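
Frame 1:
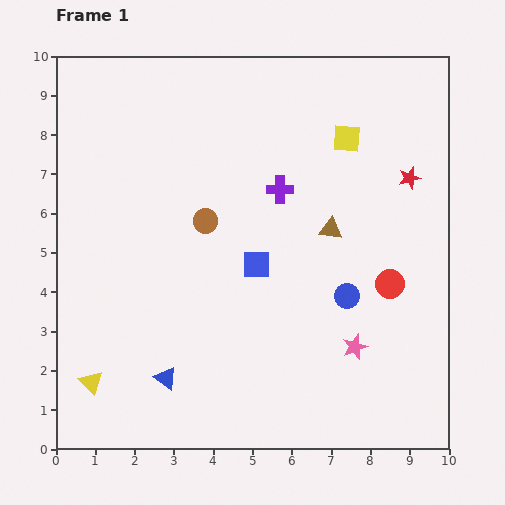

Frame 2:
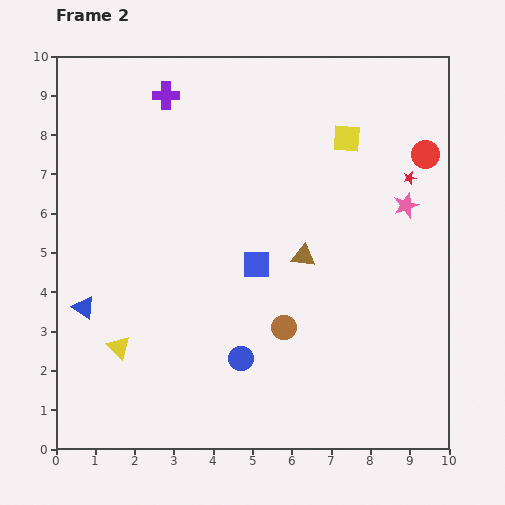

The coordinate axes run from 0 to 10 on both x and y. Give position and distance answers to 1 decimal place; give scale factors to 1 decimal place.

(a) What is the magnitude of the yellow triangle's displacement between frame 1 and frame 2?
1.1

The yellow triangle moved from (0.9, 1.7) to (1.6, 2.6), a distance of √(0.7² + 0.9²) ≈ 1.1.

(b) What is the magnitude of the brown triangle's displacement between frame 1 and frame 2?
1.0

The brown triangle moved from (7.0, 5.6) to (6.3, 4.9), a distance of √(0.7² + 0.7²) ≈ 1.0.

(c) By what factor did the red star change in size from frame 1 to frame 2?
0.6×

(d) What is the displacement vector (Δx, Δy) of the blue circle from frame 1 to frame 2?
(-2.7, -1.6)

The blue circle was at (7.4, 3.9) in frame 1 and (4.7, 2.3) in frame 2.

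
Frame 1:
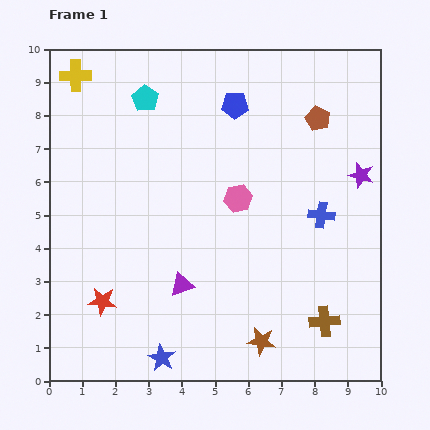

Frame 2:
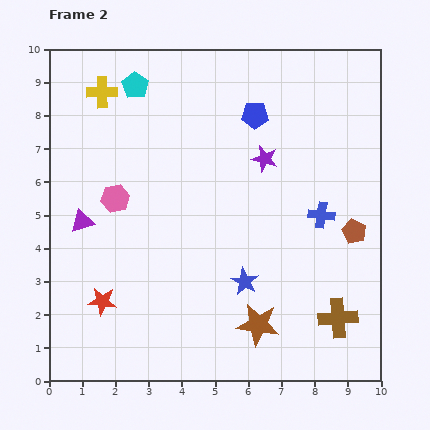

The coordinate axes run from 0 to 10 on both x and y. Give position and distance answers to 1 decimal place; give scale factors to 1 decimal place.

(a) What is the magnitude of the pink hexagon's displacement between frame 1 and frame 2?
3.7

The pink hexagon moved from (5.7, 5.5) to (2.0, 5.5), a distance of √(3.7² + 0.0²) ≈ 3.7.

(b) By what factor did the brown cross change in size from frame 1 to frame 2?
1.3×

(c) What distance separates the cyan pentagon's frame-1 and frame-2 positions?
0.5

The cyan pentagon moved from (2.9, 8.5) to (2.6, 8.9), a distance of √(0.3² + 0.4²) ≈ 0.5.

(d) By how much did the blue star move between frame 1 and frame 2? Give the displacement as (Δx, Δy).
(2.5, 2.3)

The blue star was at (3.4, 0.7) in frame 1 and (5.9, 3.0) in frame 2.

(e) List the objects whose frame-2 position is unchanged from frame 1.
the red star, the blue cross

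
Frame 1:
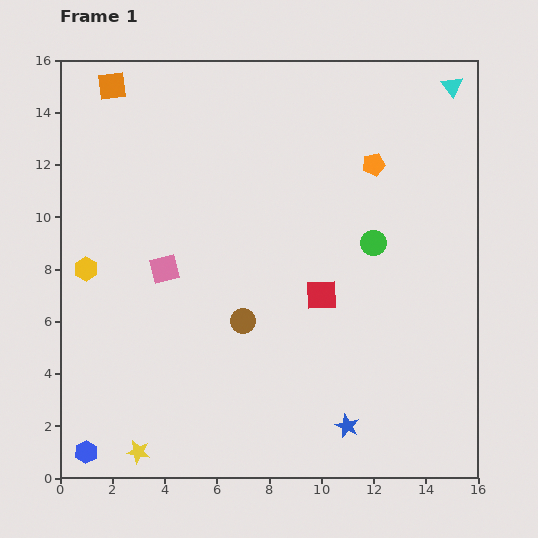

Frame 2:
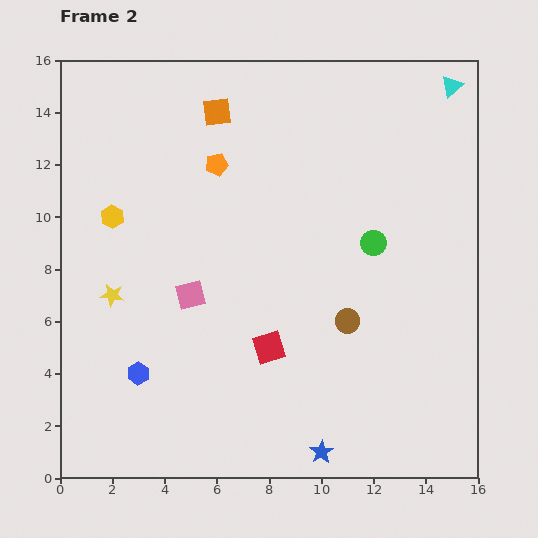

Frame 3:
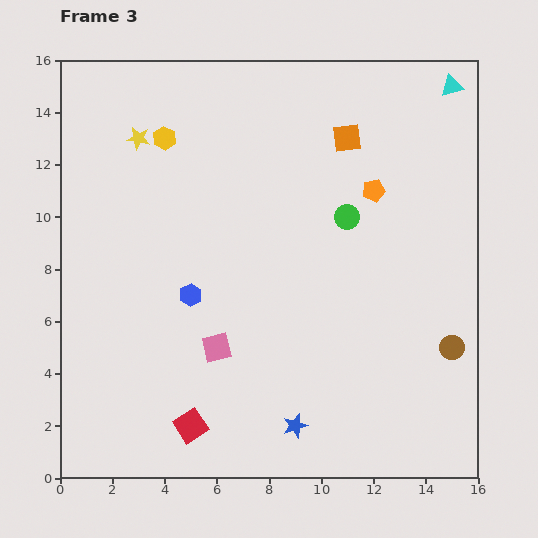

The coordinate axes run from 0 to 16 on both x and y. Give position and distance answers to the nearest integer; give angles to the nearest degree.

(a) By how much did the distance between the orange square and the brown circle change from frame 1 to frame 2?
-1

Distance in frame 1: 10. Distance in frame 2: 9.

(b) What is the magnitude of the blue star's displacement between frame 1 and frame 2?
1

The blue star moved from (11, 2) to (10, 1), a distance of √(1² + 1²) ≈ 1.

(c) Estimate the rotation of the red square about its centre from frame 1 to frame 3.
31° counter-clockwise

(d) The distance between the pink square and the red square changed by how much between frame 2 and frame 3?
-1

Distance in frame 2: 4. Distance in frame 3: 3.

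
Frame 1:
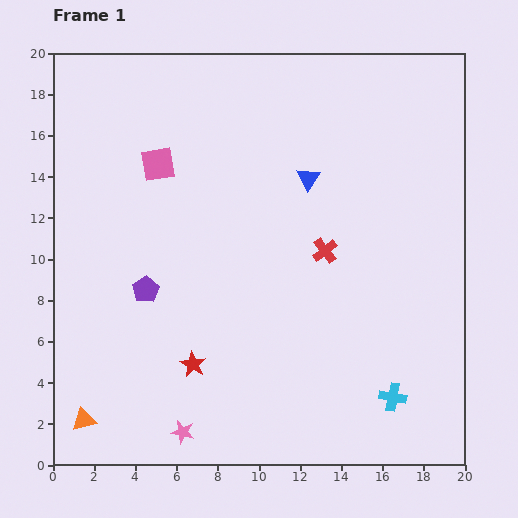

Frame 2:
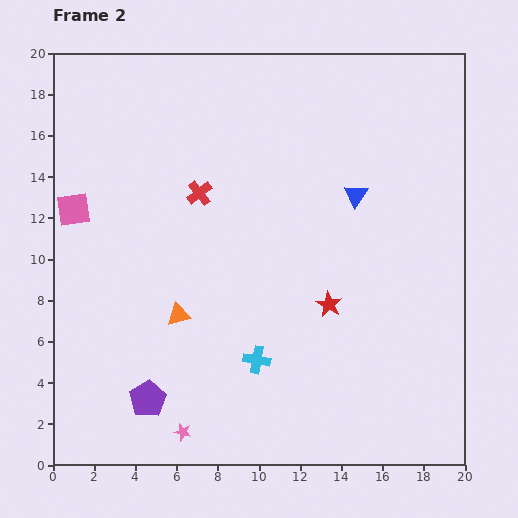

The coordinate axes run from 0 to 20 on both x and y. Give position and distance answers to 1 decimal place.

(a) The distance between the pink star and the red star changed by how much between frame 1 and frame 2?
+6.1

Distance in frame 1: 3.3. Distance in frame 2: 9.4.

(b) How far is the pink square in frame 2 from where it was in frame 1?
4.7

The pink square moved from (5.1, 14.6) to (1.0, 12.4), a distance of √(4.1² + 2.2²) ≈ 4.7.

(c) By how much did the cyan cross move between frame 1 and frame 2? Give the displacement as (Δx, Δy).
(-6.6, 1.8)

The cyan cross was at (16.5, 3.3) in frame 1 and (9.9, 5.1) in frame 2.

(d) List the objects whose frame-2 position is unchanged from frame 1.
the pink star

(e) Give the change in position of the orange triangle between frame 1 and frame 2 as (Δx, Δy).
(4.6, 5.1)

The orange triangle was at (1.5, 2.2) in frame 1 and (6.1, 7.3) in frame 2.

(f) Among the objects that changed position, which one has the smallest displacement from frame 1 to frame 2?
the blue triangle

(moved 2.4)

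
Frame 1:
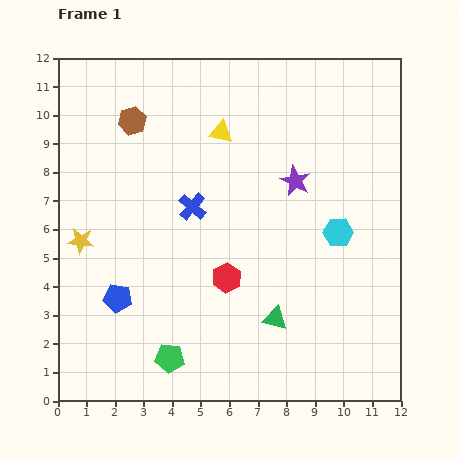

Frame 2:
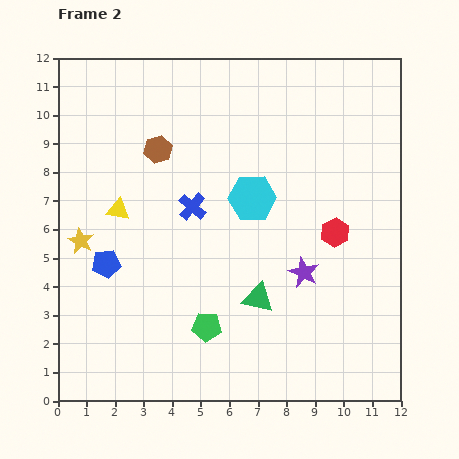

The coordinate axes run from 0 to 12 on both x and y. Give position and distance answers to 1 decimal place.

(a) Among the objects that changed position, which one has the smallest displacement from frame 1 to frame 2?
the green triangle

(moved 0.9)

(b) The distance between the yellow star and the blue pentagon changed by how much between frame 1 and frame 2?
-1.2

Distance in frame 1: 2.4. Distance in frame 2: 1.2.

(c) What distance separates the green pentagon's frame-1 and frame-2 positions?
1.7

The green pentagon moved from (3.9, 1.5) to (5.2, 2.6), a distance of √(1.3² + 1.1²) ≈ 1.7.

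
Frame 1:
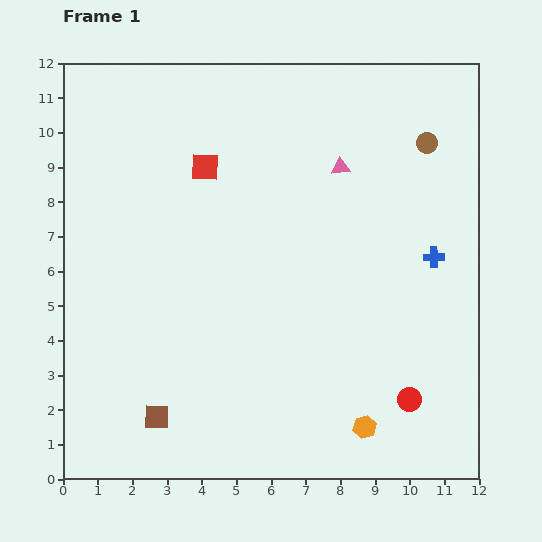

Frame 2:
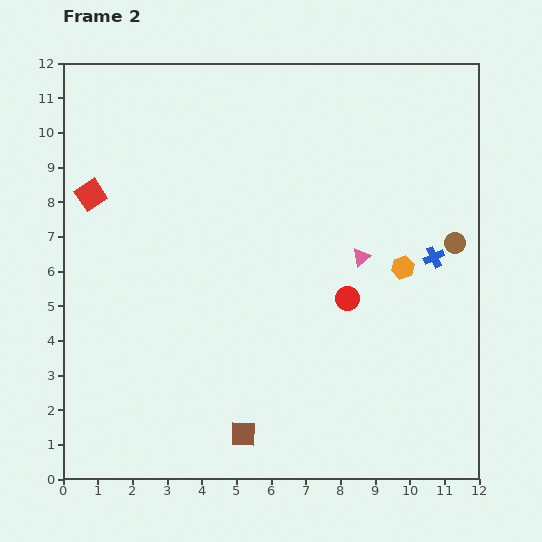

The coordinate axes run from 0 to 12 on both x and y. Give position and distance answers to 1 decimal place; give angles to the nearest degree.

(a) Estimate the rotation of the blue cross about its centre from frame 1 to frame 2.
25° counter-clockwise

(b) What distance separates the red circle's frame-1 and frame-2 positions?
3.4

The red circle moved from (10.0, 2.3) to (8.2, 5.2), a distance of √(1.8² + 2.9²) ≈ 3.4.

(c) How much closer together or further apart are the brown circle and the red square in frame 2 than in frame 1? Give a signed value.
+4.2

Distance in frame 1: 6.4. Distance in frame 2: 10.6.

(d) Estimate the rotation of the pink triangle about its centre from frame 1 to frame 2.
34° counter-clockwise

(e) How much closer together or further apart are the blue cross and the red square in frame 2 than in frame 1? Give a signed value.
+3.0

Distance in frame 1: 7.1. Distance in frame 2: 10.1.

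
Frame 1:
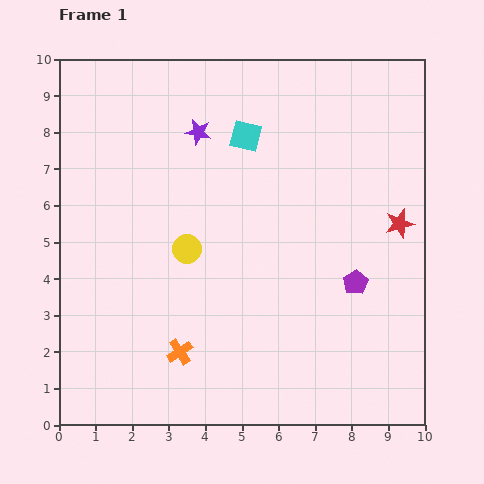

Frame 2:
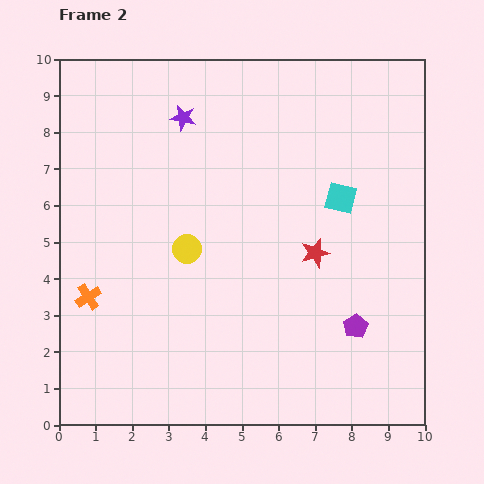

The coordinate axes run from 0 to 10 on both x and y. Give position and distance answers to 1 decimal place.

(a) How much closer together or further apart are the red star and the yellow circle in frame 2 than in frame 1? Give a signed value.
-2.3

Distance in frame 1: 5.8. Distance in frame 2: 3.5.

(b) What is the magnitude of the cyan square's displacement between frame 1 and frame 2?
3.1

The cyan square moved from (5.1, 7.9) to (7.7, 6.2), a distance of √(2.6² + 1.7²) ≈ 3.1.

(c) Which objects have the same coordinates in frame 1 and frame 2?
the yellow circle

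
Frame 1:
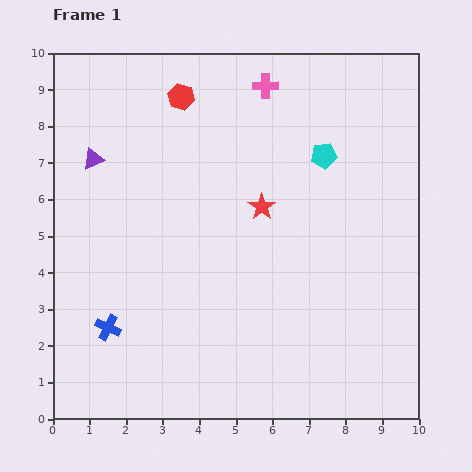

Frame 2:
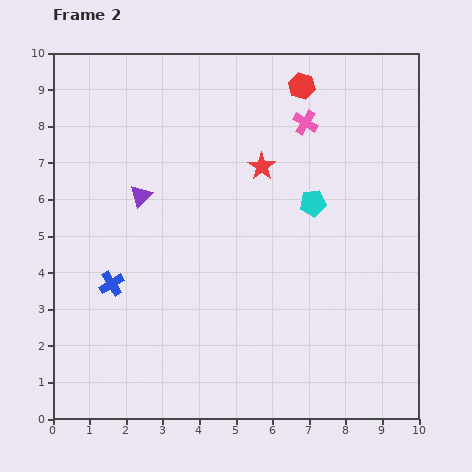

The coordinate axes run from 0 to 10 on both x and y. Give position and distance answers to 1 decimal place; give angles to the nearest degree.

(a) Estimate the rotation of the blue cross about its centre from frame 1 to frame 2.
33° clockwise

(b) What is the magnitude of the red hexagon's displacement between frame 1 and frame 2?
3.3

The red hexagon moved from (3.5, 8.8) to (6.8, 9.1), a distance of √(3.3² + 0.3²) ≈ 3.3.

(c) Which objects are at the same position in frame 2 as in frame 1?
none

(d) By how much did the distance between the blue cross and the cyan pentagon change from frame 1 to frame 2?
-1.6

Distance in frame 1: 7.5. Distance in frame 2: 5.9.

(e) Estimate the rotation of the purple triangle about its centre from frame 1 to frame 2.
24° counter-clockwise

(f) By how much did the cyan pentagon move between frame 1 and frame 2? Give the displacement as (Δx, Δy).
(-0.3, -1.3)

The cyan pentagon was at (7.4, 7.2) in frame 1 and (7.1, 5.9) in frame 2.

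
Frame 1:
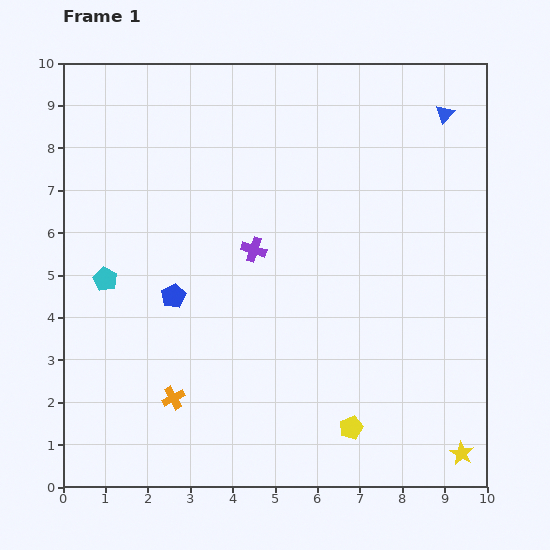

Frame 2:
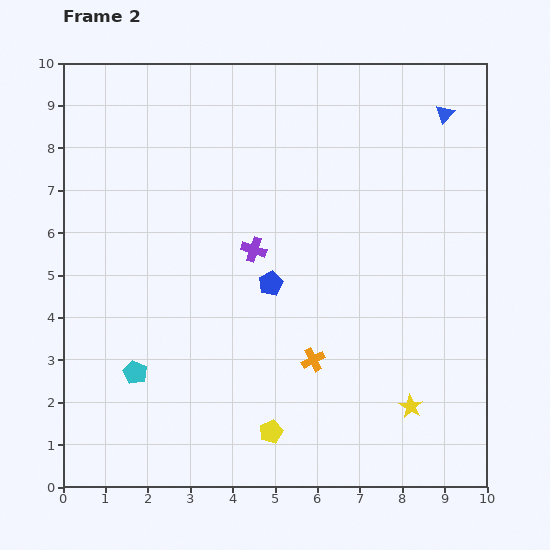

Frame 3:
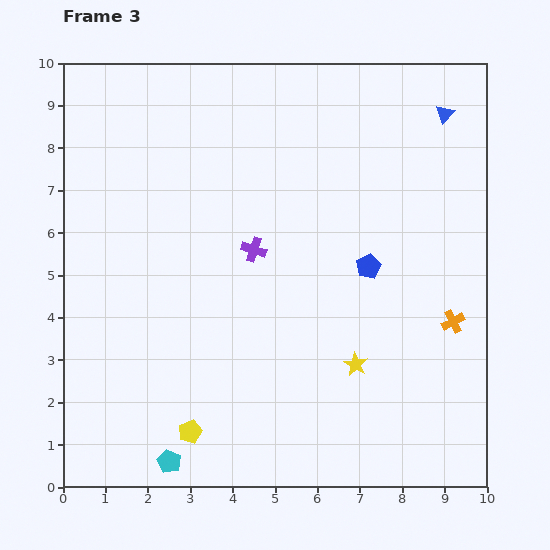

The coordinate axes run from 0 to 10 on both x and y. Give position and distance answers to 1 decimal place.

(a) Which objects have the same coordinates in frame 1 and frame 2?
the blue triangle, the purple cross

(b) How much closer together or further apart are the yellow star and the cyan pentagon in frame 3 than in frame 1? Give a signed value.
-4.3

Distance in frame 1: 9.3. Distance in frame 3: 5.0.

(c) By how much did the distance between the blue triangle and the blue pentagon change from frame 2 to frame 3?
-1.7

Distance in frame 2: 5.7. Distance in frame 3: 4.0.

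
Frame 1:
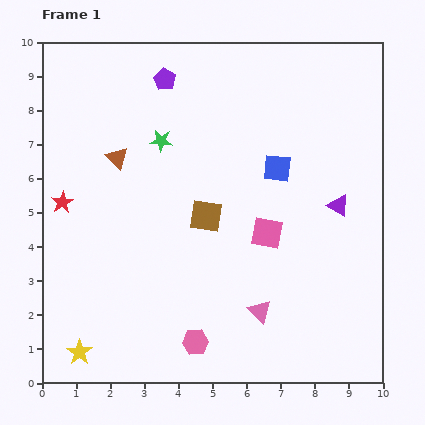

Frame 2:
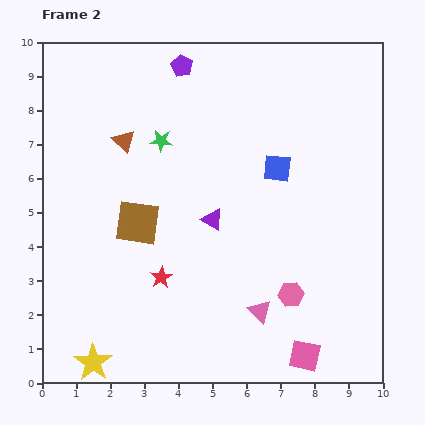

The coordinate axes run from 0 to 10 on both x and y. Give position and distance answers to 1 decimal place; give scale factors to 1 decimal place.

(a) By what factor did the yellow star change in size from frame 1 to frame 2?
1.5×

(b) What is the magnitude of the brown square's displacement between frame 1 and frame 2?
2.0

The brown square moved from (4.8, 4.9) to (2.8, 4.7), a distance of √(2.0² + 0.2²) ≈ 2.0.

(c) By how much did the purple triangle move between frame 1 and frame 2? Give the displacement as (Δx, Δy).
(-3.7, -0.4)

The purple triangle was at (8.7, 5.2) in frame 1 and (5.0, 4.8) in frame 2.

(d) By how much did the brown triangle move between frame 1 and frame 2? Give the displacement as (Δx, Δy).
(0.2, 0.5)

The brown triangle was at (2.2, 6.6) in frame 1 and (2.4, 7.1) in frame 2.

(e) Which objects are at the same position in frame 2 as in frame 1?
the green star, the blue square, the pink triangle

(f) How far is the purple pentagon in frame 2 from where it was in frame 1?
0.6

The purple pentagon moved from (3.6, 8.9) to (4.1, 9.3), a distance of √(0.5² + 0.4²) ≈ 0.6.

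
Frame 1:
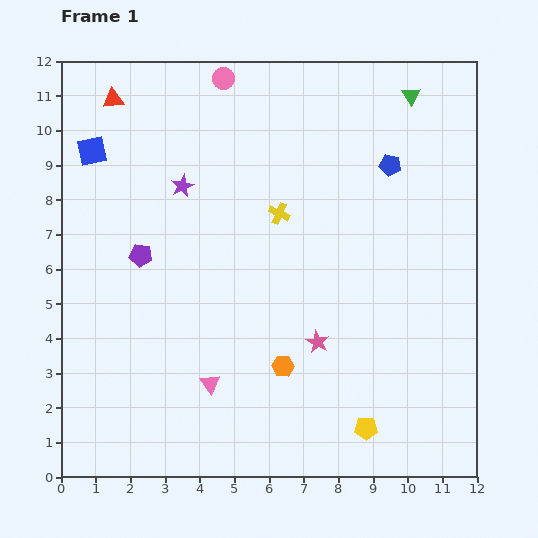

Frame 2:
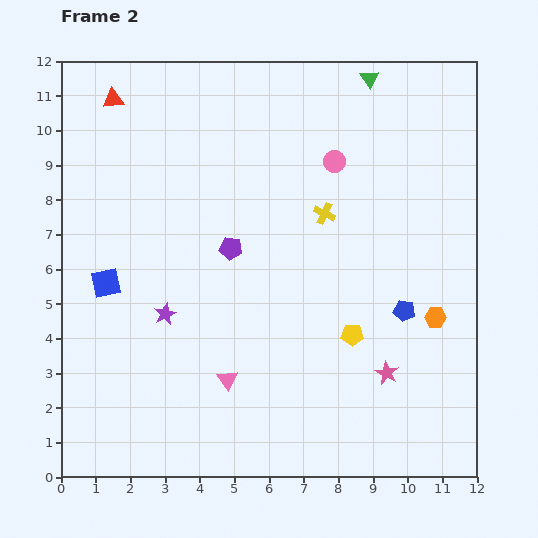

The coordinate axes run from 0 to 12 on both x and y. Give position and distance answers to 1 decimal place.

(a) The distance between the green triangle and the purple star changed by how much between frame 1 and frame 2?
+1.9

Distance in frame 1: 7.1. Distance in frame 2: 9.0.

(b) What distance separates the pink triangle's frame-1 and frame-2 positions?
0.5

The pink triangle moved from (4.3, 2.7) to (4.8, 2.8), a distance of √(0.5² + 0.1²) ≈ 0.5.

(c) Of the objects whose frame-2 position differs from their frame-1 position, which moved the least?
the pink triangle

(moved 0.5)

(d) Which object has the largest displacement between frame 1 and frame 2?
the orange hexagon

(moved 4.6; next 4.2)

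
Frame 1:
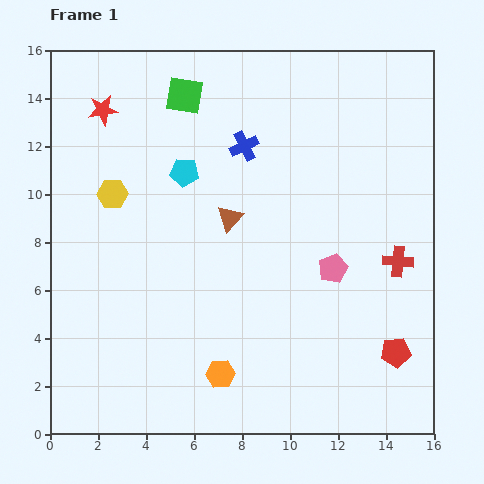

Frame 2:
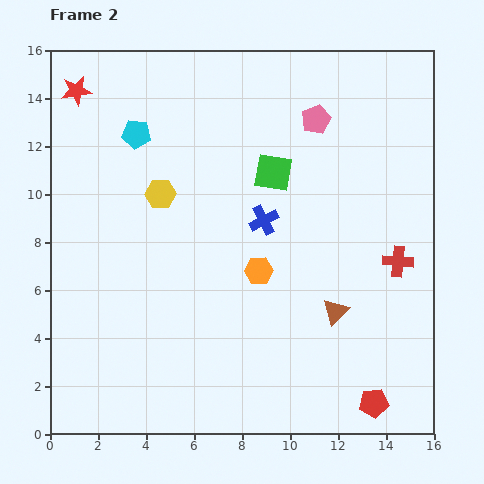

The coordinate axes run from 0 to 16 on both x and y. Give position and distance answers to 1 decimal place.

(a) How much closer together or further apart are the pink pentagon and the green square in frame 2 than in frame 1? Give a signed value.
-6.7

Distance in frame 1: 9.5. Distance in frame 2: 2.8.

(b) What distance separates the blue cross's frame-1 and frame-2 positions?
3.2

The blue cross moved from (8.1, 12.0) to (8.9, 8.9), a distance of √(0.8² + 3.1²) ≈ 3.2.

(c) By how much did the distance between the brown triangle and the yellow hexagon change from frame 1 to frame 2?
+3.8

Distance in frame 1: 5.0. Distance in frame 2: 8.8.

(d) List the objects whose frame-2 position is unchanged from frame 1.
the red cross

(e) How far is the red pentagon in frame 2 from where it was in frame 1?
2.3

The red pentagon moved from (14.4, 3.4) to (13.5, 1.3), a distance of √(0.9² + 2.1²) ≈ 2.3.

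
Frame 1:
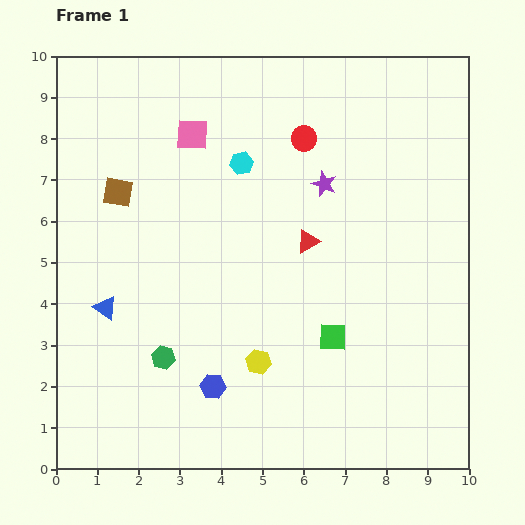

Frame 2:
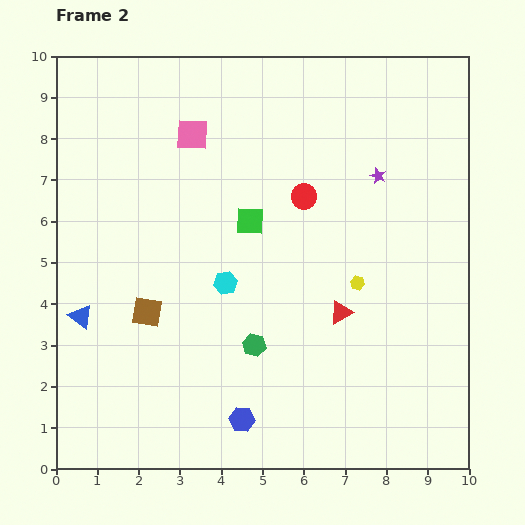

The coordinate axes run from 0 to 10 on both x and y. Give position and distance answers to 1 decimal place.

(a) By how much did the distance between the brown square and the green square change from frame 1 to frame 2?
-3.0

Distance in frame 1: 6.3. Distance in frame 2: 3.3.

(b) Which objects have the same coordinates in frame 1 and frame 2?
the pink square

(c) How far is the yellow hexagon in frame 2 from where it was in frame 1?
3.1

The yellow hexagon moved from (4.9, 2.6) to (7.3, 4.5), a distance of √(2.4² + 1.9²) ≈ 3.1.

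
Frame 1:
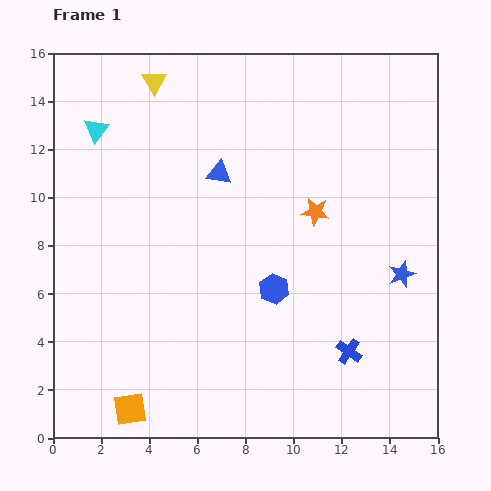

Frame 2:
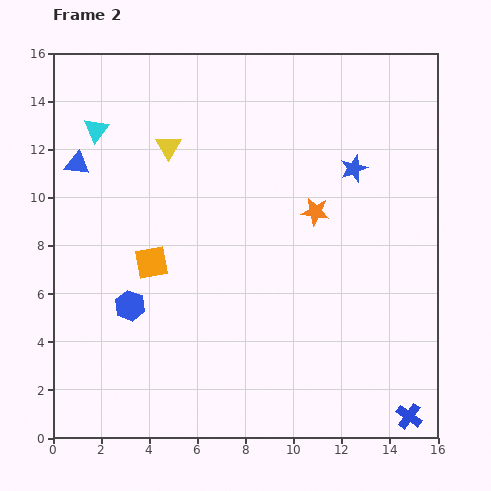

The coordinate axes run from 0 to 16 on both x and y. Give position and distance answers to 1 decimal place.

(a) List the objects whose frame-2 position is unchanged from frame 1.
the cyan triangle, the orange star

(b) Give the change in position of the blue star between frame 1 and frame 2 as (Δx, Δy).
(-2.0, 4.4)

The blue star was at (14.5, 6.8) in frame 1 and (12.5, 11.2) in frame 2.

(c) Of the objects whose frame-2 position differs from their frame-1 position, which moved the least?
the yellow triangle

(moved 2.8)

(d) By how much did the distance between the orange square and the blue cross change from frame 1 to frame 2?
+3.1

Distance in frame 1: 9.4. Distance in frame 2: 12.5.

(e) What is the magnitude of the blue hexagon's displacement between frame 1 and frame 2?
6.0

The blue hexagon moved from (9.2, 6.2) to (3.2, 5.5), a distance of √(6.0² + 0.7²) ≈ 6.0.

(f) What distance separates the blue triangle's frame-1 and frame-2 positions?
5.9

The blue triangle moved from (6.9, 11.0) to (1.0, 11.4), a distance of √(5.9² + 0.4²) ≈ 5.9.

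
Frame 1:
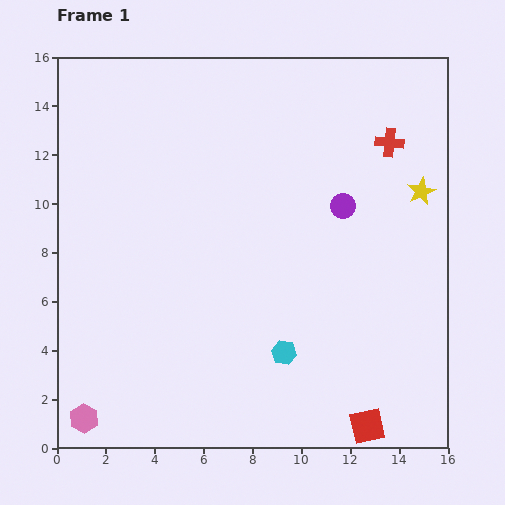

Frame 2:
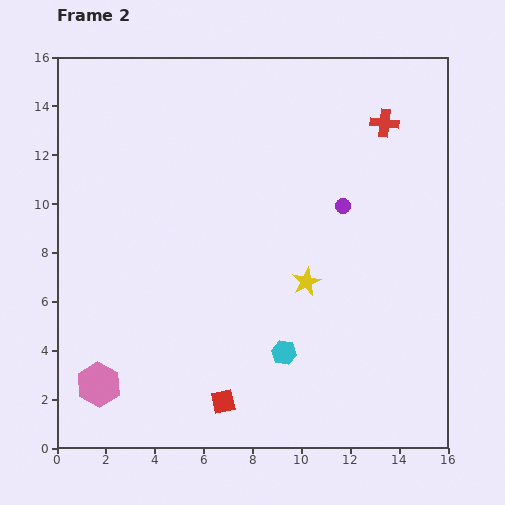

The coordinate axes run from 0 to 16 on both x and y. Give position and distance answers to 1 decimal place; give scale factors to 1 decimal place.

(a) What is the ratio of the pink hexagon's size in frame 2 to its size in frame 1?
1.6×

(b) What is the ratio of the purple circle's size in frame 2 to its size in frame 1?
0.6×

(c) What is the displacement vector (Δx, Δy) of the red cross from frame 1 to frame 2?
(-0.2, 0.8)

The red cross was at (13.6, 12.5) in frame 1 and (13.4, 13.3) in frame 2.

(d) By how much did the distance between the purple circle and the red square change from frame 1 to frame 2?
+0.3

Distance in frame 1: 9.1. Distance in frame 2: 9.4.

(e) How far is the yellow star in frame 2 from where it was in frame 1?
6.0

The yellow star moved from (14.9, 10.5) to (10.2, 6.8), a distance of √(4.7² + 3.7²) ≈ 6.0.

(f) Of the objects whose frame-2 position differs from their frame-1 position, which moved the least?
the red cross

(moved 0.8)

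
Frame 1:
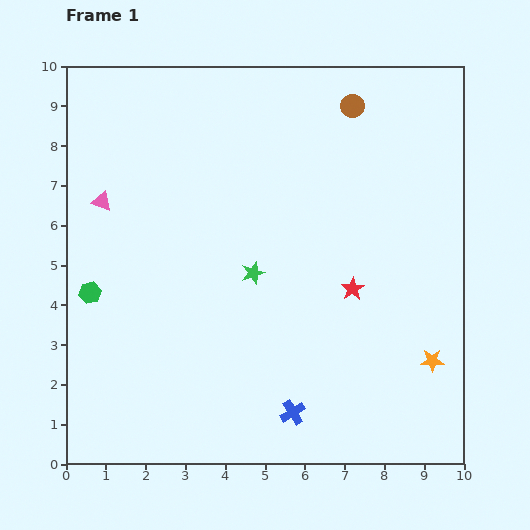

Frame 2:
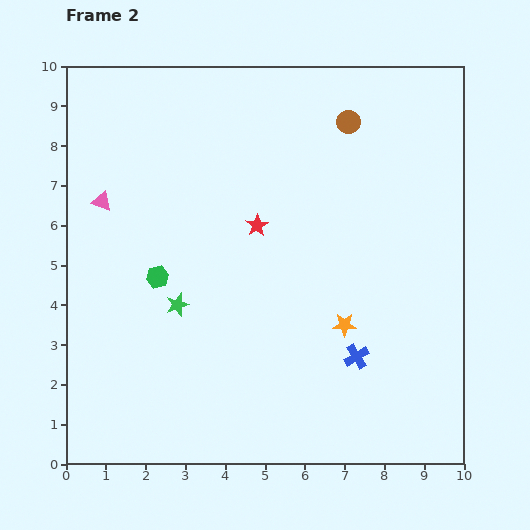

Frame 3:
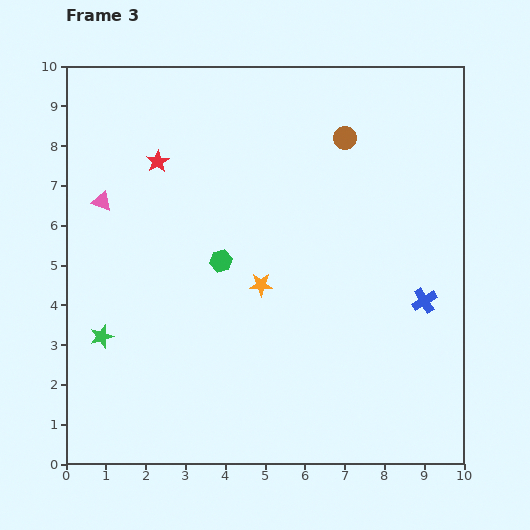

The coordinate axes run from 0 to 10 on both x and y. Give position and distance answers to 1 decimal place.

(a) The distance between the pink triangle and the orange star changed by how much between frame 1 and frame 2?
-2.4

Distance in frame 1: 9.2. Distance in frame 2: 6.8.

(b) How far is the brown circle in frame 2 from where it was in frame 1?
0.4

The brown circle moved from (7.2, 9.0) to (7.1, 8.6), a distance of √(0.1² + 0.4²) ≈ 0.4.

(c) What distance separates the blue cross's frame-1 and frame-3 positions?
4.3

The blue cross moved from (5.7, 1.3) to (9.0, 4.1), a distance of √(3.3² + 2.8²) ≈ 4.3.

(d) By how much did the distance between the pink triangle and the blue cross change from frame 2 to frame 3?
+1.0

Distance in frame 2: 7.5. Distance in frame 3: 8.5.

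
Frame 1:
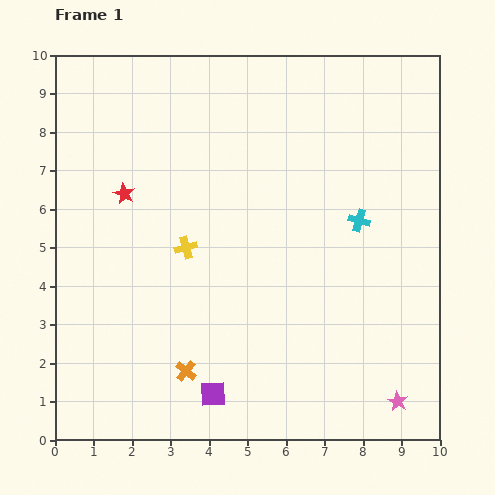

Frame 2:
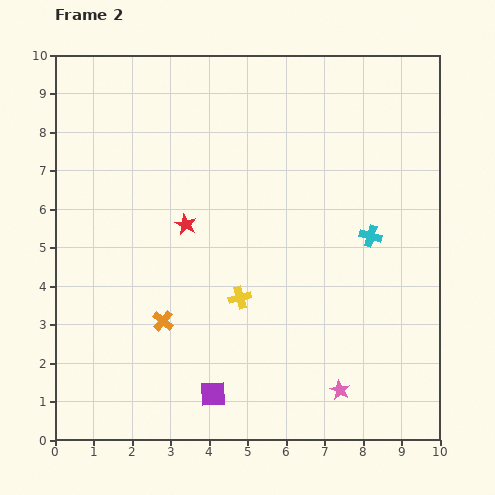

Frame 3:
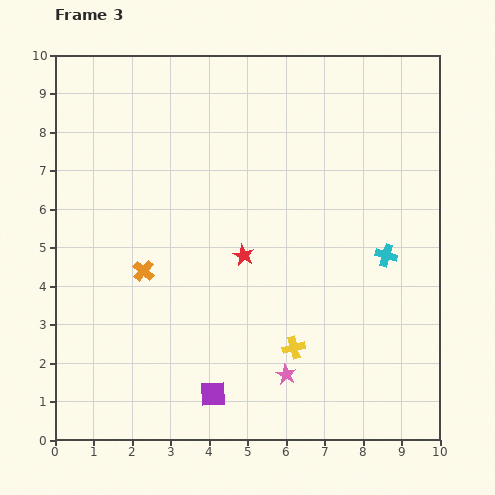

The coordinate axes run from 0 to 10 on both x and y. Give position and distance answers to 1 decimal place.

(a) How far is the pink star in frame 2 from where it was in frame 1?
1.5

The pink star moved from (8.9, 1.0) to (7.4, 1.3), a distance of √(1.5² + 0.3²) ≈ 1.5.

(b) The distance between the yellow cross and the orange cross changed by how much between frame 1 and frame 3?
+1.2

Distance in frame 1: 3.2. Distance in frame 3: 4.4.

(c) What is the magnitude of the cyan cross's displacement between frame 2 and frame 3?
0.6

The cyan cross moved from (8.2, 5.3) to (8.6, 4.8), a distance of √(0.4² + 0.5²) ≈ 0.6.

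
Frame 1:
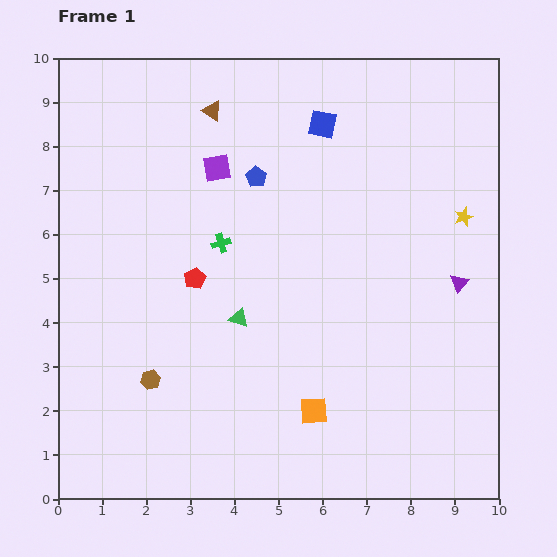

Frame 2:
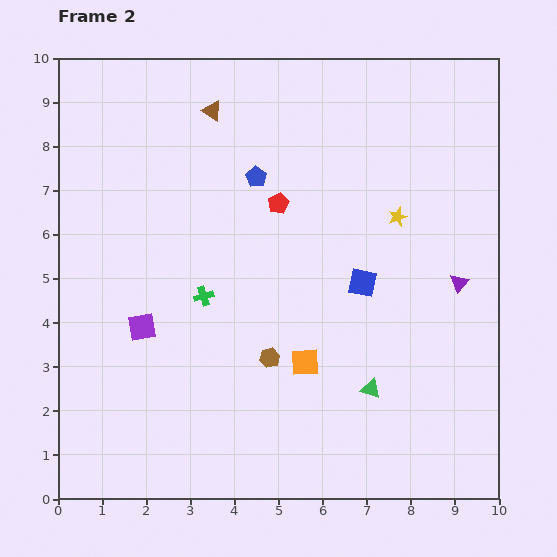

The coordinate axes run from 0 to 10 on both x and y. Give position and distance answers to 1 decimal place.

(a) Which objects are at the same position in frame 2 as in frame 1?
the purple triangle, the brown triangle, the blue pentagon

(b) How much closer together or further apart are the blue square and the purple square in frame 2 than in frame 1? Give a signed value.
+2.5

Distance in frame 1: 2.6. Distance in frame 2: 5.1.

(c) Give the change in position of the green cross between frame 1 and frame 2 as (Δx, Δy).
(-0.4, -1.2)

The green cross was at (3.7, 5.8) in frame 1 and (3.3, 4.6) in frame 2.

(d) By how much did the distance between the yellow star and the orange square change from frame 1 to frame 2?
-1.7

Distance in frame 1: 5.6. Distance in frame 2: 3.9.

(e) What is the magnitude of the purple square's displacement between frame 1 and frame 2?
4.0

The purple square moved from (3.6, 7.5) to (1.9, 3.9), a distance of √(1.7² + 3.6²) ≈ 4.0.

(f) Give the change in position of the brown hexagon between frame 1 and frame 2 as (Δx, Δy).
(2.7, 0.5)

The brown hexagon was at (2.1, 2.7) in frame 1 and (4.8, 3.2) in frame 2.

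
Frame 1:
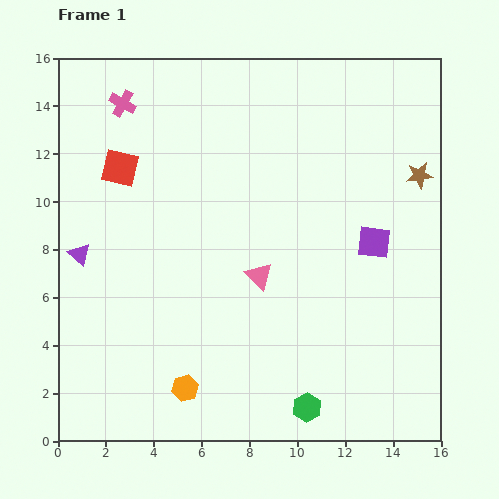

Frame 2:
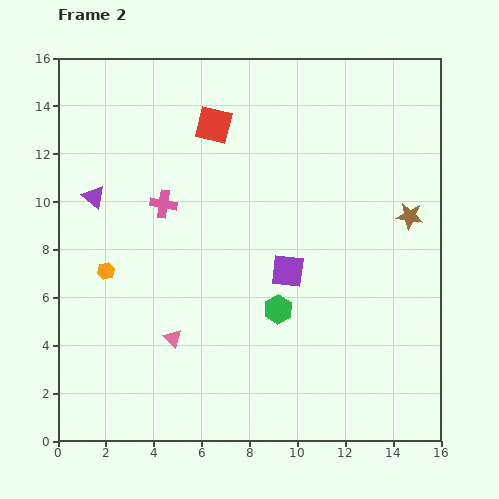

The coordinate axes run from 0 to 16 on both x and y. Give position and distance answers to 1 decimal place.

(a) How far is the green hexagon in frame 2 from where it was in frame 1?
4.3

The green hexagon moved from (10.4, 1.4) to (9.2, 5.5), a distance of √(1.2² + 4.1²) ≈ 4.3.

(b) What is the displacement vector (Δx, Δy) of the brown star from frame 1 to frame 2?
(-0.4, -1.7)

The brown star was at (15.1, 11.1) in frame 1 and (14.7, 9.4) in frame 2.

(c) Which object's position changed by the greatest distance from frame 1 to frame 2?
the orange hexagon

(moved 5.9; next 4.5)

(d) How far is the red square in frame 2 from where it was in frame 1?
4.3

The red square moved from (2.6, 11.4) to (6.5, 13.2), a distance of √(3.9² + 1.8²) ≈ 4.3.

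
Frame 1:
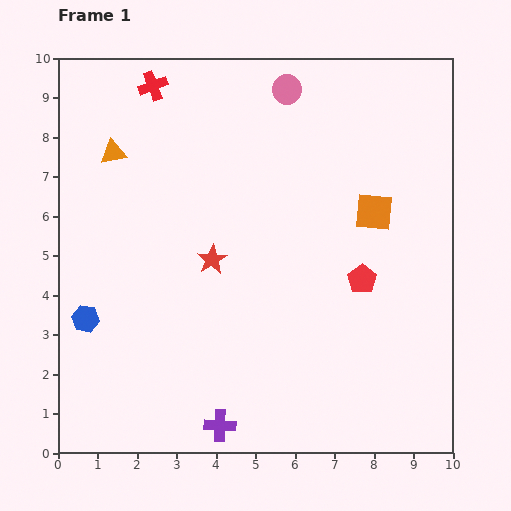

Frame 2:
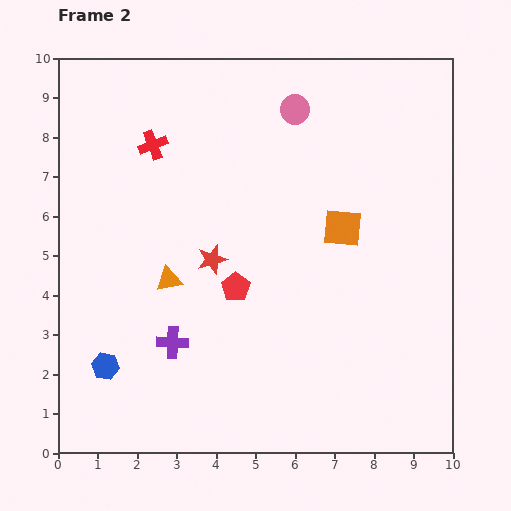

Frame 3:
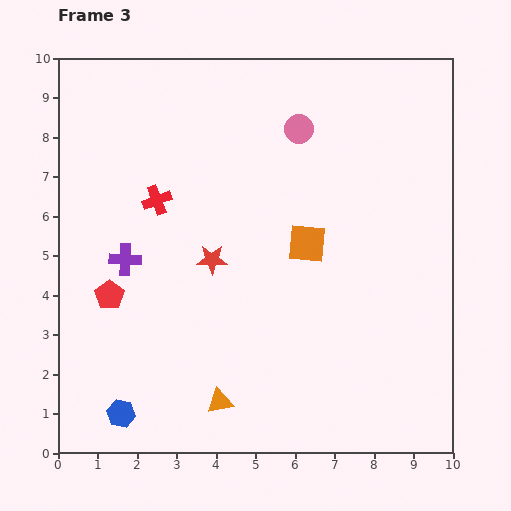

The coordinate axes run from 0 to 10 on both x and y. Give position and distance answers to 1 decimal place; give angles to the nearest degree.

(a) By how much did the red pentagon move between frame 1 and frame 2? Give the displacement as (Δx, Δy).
(-3.2, -0.2)

The red pentagon was at (7.7, 4.4) in frame 1 and (4.5, 4.2) in frame 2.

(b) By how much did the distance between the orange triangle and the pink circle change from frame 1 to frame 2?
+0.7

Distance in frame 1: 4.7. Distance in frame 2: 5.4.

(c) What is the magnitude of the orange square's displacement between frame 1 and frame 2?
0.9

The orange square moved from (8.0, 6.1) to (7.2, 5.7), a distance of √(0.8² + 0.4²) ≈ 0.9.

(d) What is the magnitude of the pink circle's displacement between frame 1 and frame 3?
1.0

The pink circle moved from (5.8, 9.2) to (6.1, 8.2), a distance of √(0.3² + 1.0²) ≈ 1.0.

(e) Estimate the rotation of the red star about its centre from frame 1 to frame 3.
31° clockwise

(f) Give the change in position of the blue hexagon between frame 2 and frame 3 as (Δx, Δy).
(0.4, -1.2)

The blue hexagon was at (1.2, 2.2) in frame 2 and (1.6, 1.0) in frame 3.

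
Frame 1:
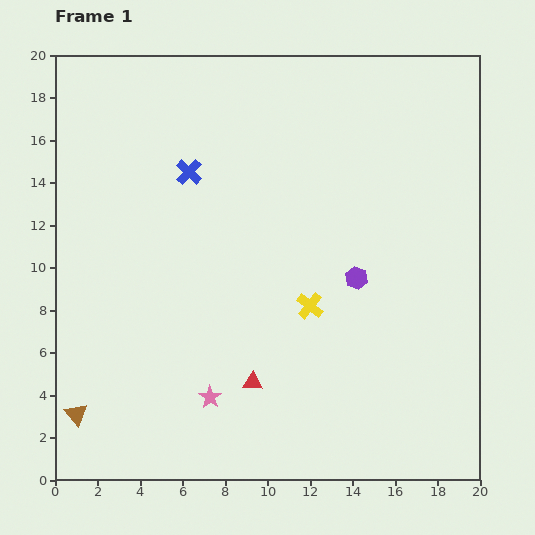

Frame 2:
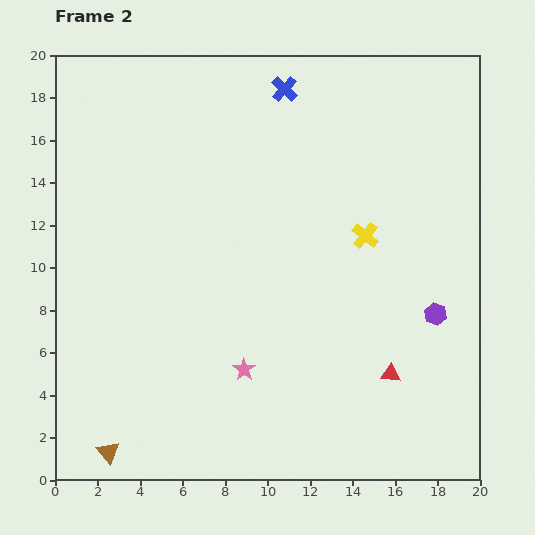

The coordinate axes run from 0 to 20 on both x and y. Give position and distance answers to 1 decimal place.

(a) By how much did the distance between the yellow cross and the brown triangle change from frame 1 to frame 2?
+3.7

Distance in frame 1: 12.1. Distance in frame 2: 15.8.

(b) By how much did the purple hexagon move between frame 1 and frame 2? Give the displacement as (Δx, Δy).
(3.7, -1.7)

The purple hexagon was at (14.2, 9.5) in frame 1 and (17.9, 7.8) in frame 2.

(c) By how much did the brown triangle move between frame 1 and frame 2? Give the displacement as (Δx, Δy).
(1.5, -1.8)

The brown triangle was at (1.0, 3.1) in frame 1 and (2.5, 1.3) in frame 2.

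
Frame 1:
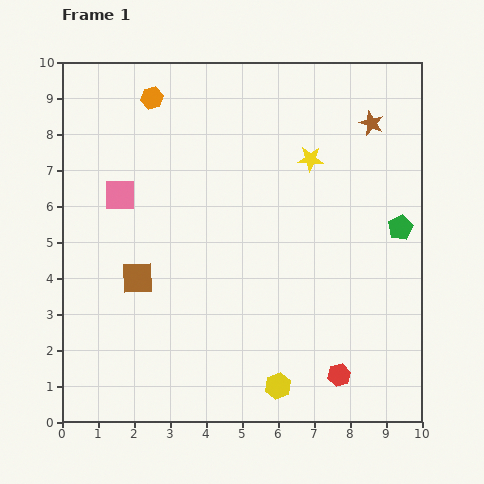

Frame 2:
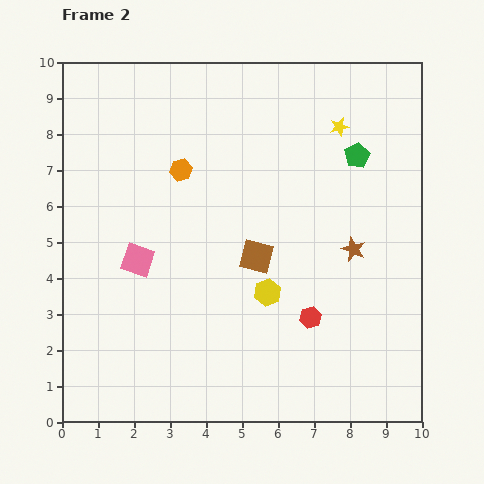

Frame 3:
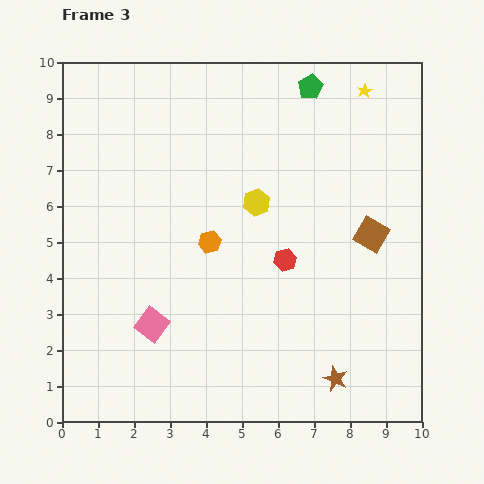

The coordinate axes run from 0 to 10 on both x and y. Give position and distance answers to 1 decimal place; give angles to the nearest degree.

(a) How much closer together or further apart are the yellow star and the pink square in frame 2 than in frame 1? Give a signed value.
+1.3

Distance in frame 1: 5.4. Distance in frame 2: 6.7.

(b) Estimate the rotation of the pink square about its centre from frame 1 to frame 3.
36° clockwise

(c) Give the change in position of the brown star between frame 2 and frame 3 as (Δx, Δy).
(-0.5, -3.6)

The brown star was at (8.1, 4.8) in frame 2 and (7.6, 1.2) in frame 3.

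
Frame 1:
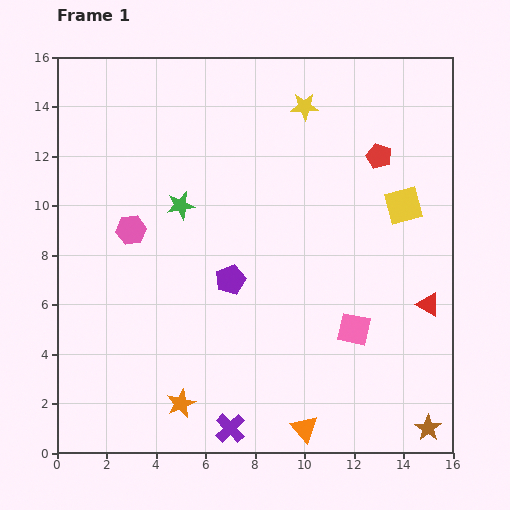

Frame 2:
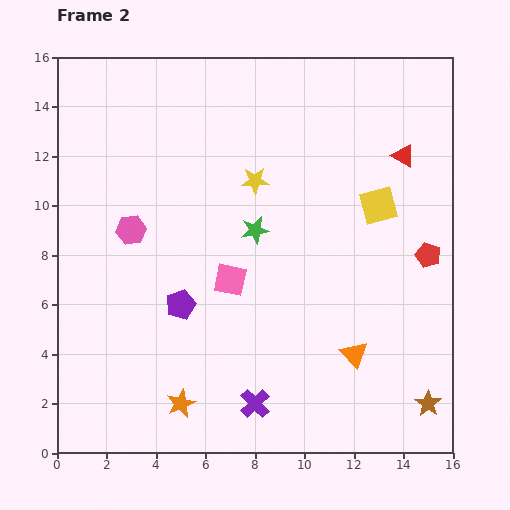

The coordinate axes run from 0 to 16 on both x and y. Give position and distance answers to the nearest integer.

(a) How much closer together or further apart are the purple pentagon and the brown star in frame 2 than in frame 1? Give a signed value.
+1

Distance in frame 1: 10. Distance in frame 2: 11.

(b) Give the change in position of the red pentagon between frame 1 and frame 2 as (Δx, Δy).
(2, -4)

The red pentagon was at (13, 12) in frame 1 and (15, 8) in frame 2.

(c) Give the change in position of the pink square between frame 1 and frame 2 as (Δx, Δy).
(-5, 2)

The pink square was at (12, 5) in frame 1 and (7, 7) in frame 2.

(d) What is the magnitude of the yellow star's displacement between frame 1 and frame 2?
4

The yellow star moved from (10, 14) to (8, 11), a distance of √(2² + 3²) ≈ 4.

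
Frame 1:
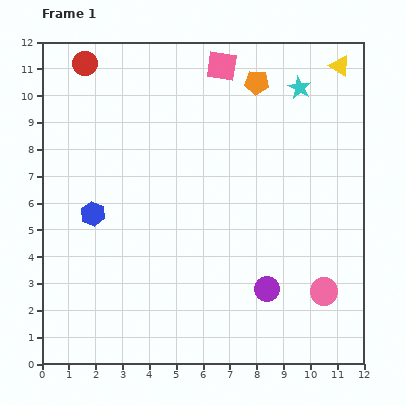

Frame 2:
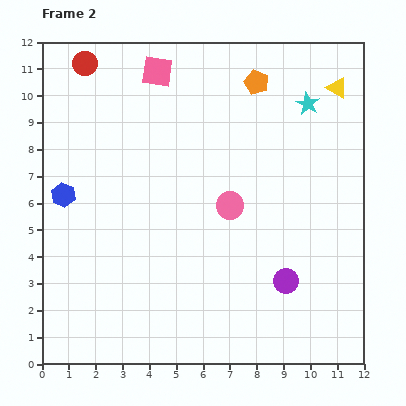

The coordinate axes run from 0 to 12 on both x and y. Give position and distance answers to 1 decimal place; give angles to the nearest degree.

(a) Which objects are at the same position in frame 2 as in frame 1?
the red circle, the orange pentagon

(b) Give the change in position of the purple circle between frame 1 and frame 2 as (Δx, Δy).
(0.7, 0.3)

The purple circle was at (8.4, 2.8) in frame 1 and (9.1, 3.1) in frame 2.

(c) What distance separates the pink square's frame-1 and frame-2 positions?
2.4

The pink square moved from (6.7, 11.1) to (4.3, 10.9), a distance of √(2.4² + 0.2²) ≈ 2.4.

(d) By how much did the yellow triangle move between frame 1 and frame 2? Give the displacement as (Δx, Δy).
(-0.1, -0.8)

The yellow triangle was at (11.1, 11.1) in frame 1 and (11.0, 10.3) in frame 2.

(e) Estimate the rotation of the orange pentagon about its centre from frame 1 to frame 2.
18° clockwise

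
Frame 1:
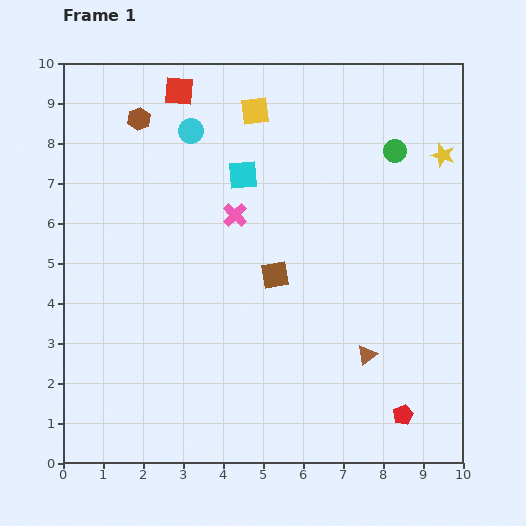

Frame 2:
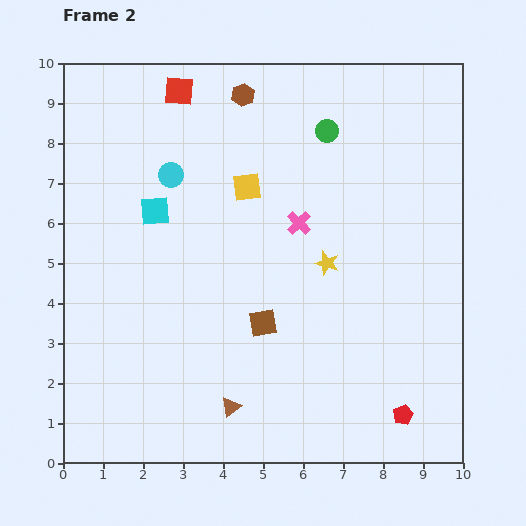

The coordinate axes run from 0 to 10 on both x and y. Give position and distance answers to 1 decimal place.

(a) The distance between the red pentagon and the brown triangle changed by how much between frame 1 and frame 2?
+2.6

Distance in frame 1: 1.7. Distance in frame 2: 4.3.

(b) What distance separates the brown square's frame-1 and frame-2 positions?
1.2

The brown square moved from (5.3, 4.7) to (5.0, 3.5), a distance of √(0.3² + 1.2²) ≈ 1.2.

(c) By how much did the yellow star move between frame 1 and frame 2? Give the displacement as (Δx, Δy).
(-2.9, -2.7)

The yellow star was at (9.5, 7.7) in frame 1 and (6.6, 5.0) in frame 2.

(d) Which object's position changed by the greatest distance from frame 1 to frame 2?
the yellow star

(moved 4.0; next 3.6)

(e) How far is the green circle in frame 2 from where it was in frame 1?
1.8

The green circle moved from (8.3, 7.8) to (6.6, 8.3), a distance of √(1.7² + 0.5²) ≈ 1.8.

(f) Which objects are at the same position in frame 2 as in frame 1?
the red square, the red pentagon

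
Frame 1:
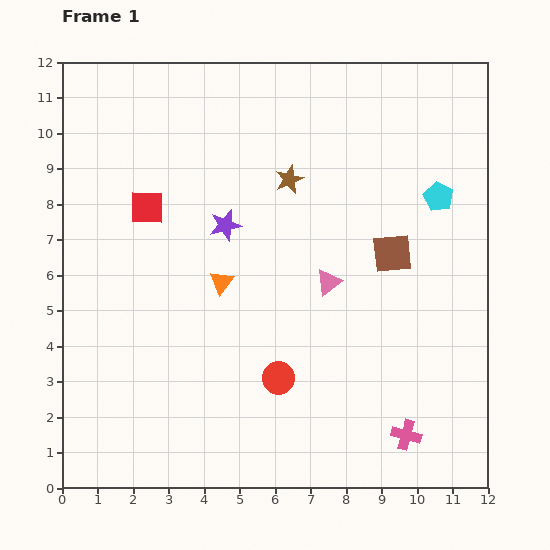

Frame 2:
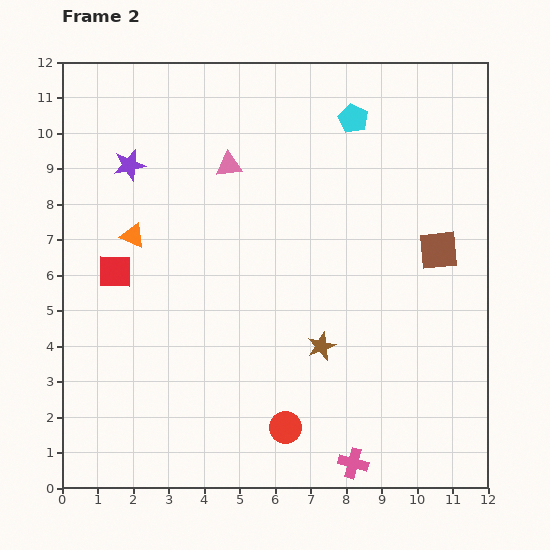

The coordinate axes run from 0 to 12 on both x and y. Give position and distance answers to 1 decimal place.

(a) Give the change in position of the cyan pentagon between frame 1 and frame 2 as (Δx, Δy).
(-2.4, 2.2)

The cyan pentagon was at (10.6, 8.2) in frame 1 and (8.2, 10.4) in frame 2.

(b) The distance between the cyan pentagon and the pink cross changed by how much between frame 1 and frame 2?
+2.9

Distance in frame 1: 6.8. Distance in frame 2: 9.7.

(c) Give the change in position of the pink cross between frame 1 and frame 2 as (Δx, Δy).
(-1.5, -0.8)

The pink cross was at (9.7, 1.5) in frame 1 and (8.2, 0.7) in frame 2.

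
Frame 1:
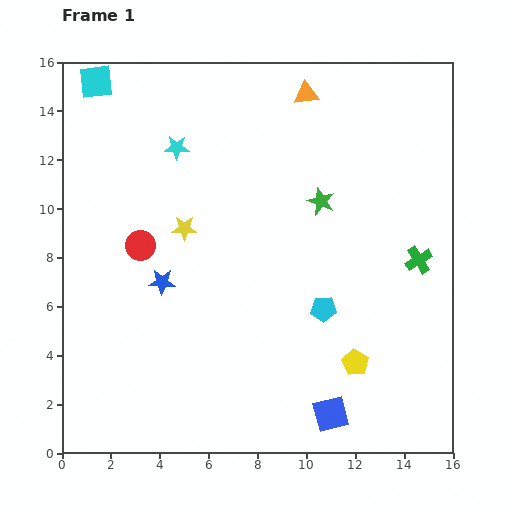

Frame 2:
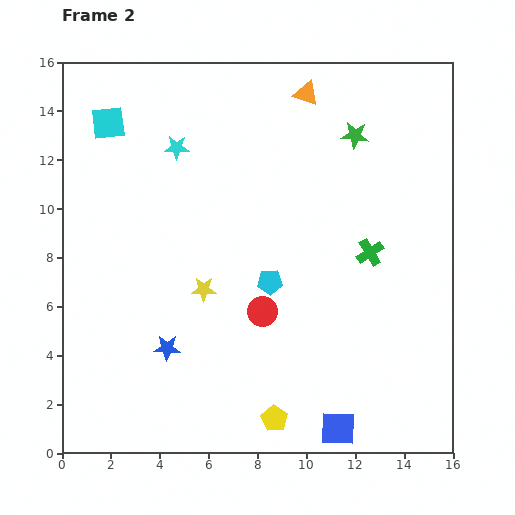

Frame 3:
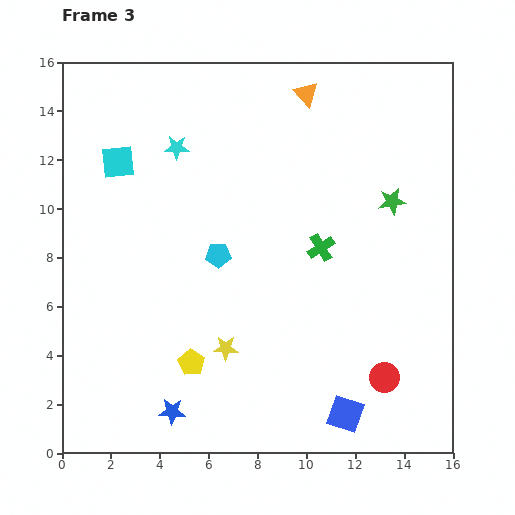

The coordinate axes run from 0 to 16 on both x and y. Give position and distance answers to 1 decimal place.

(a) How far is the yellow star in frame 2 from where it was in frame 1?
2.6

The yellow star moved from (5.0, 9.2) to (5.8, 6.7), a distance of √(0.8² + 2.5²) ≈ 2.6.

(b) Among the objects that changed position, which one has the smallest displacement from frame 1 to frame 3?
the blue square

(moved 0.6)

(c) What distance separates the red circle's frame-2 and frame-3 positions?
5.7

The red circle moved from (8.2, 5.8) to (13.2, 3.1), a distance of √(5.0² + 2.7²) ≈ 5.7.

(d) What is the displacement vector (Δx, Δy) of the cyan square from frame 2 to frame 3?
(0.4, -1.6)

The cyan square was at (1.9, 13.5) in frame 2 and (2.3, 11.9) in frame 3.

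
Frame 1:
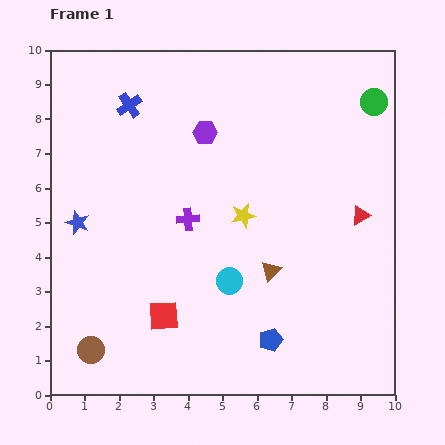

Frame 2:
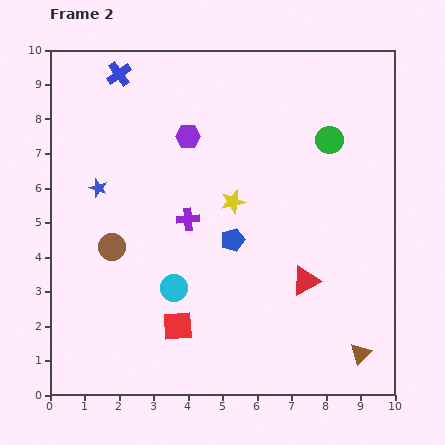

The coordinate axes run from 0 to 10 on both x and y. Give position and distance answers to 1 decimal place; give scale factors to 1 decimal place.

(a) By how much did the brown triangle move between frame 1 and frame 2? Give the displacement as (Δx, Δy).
(2.6, -2.4)

The brown triangle was at (6.4, 3.6) in frame 1 and (9.0, 1.2) in frame 2.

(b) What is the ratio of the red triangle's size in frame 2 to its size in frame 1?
1.5×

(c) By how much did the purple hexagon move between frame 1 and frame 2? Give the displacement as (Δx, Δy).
(-0.5, -0.1)

The purple hexagon was at (4.5, 7.6) in frame 1 and (4.0, 7.5) in frame 2.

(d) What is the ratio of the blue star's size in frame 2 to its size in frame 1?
0.8×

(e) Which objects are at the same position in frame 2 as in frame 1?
the purple cross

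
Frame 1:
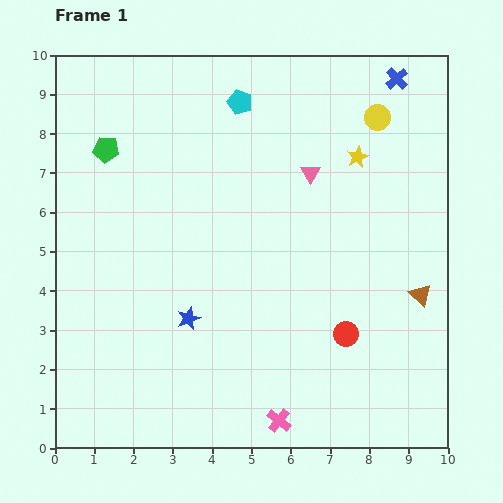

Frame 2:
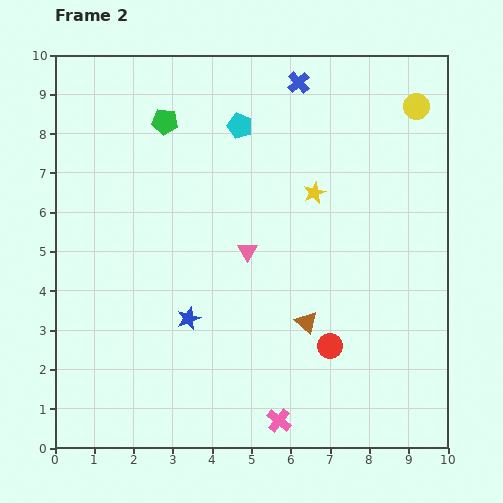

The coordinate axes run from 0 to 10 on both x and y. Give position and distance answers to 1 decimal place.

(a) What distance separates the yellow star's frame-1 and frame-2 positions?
1.4

The yellow star moved from (7.7, 7.4) to (6.6, 6.5), a distance of √(1.1² + 0.9²) ≈ 1.4.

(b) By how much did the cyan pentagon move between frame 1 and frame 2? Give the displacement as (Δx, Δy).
(0.0, -0.6)

The cyan pentagon was at (4.7, 8.8) in frame 1 and (4.7, 8.2) in frame 2.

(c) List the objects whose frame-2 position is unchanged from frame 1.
the blue star, the pink cross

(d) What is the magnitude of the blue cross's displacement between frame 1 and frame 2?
2.5

The blue cross moved from (8.7, 9.4) to (6.2, 9.3), a distance of √(2.5² + 0.1²) ≈ 2.5.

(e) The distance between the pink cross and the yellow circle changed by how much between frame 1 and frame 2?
+0.6

Distance in frame 1: 8.1. Distance in frame 2: 8.7.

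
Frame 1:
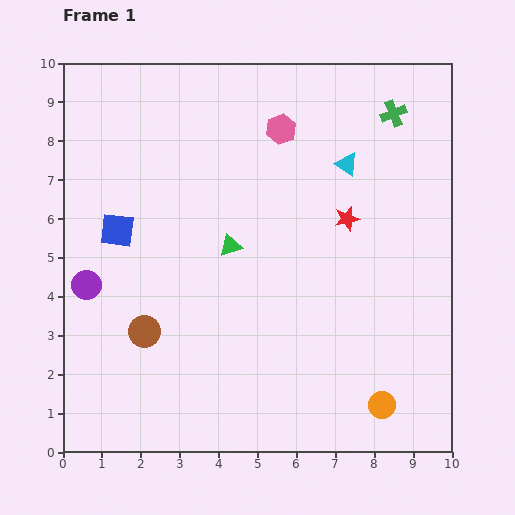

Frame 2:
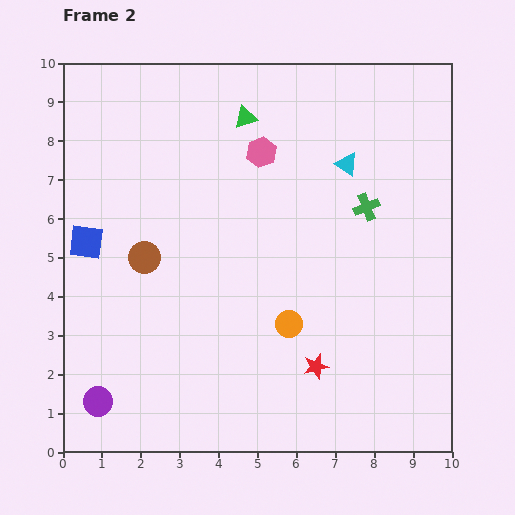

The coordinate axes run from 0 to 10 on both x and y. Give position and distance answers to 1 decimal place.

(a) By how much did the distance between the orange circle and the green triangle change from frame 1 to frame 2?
-0.3

Distance in frame 1: 5.7. Distance in frame 2: 5.4.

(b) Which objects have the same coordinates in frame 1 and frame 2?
the cyan triangle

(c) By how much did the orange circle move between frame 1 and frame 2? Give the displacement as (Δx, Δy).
(-2.4, 2.1)

The orange circle was at (8.2, 1.2) in frame 1 and (5.8, 3.3) in frame 2.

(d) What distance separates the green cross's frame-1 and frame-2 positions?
2.5

The green cross moved from (8.5, 8.7) to (7.8, 6.3), a distance of √(0.7² + 2.4²) ≈ 2.5.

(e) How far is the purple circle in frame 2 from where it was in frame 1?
3.0

The purple circle moved from (0.6, 4.3) to (0.9, 1.3), a distance of √(0.3² + 3.0²) ≈ 3.0.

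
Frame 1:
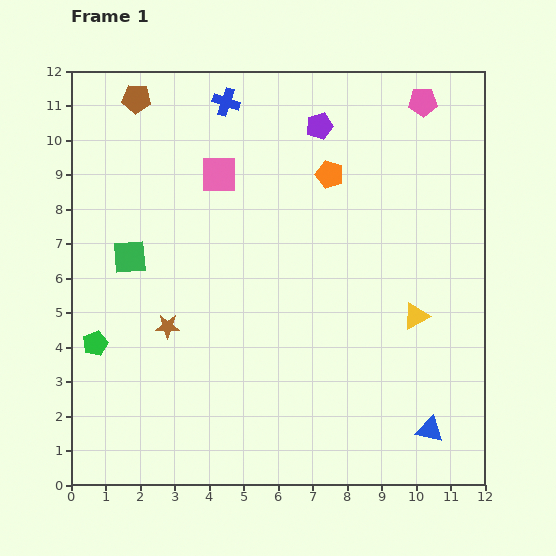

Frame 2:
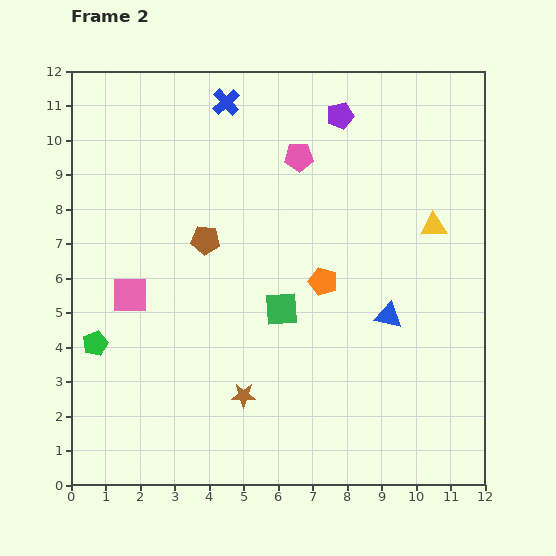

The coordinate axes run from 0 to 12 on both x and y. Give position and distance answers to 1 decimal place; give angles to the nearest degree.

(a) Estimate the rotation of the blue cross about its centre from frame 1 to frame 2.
29° clockwise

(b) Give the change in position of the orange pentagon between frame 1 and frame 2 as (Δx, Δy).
(-0.2, -3.1)

The orange pentagon was at (7.5, 9.0) in frame 1 and (7.3, 5.9) in frame 2.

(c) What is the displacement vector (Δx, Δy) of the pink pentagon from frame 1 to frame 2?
(-3.6, -1.6)

The pink pentagon was at (10.2, 11.1) in frame 1 and (6.6, 9.5) in frame 2.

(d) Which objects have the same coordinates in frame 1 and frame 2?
the green pentagon, the blue cross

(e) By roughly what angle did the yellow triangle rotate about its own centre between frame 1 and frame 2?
25° clockwise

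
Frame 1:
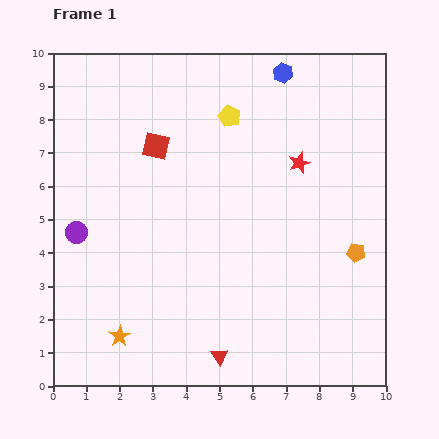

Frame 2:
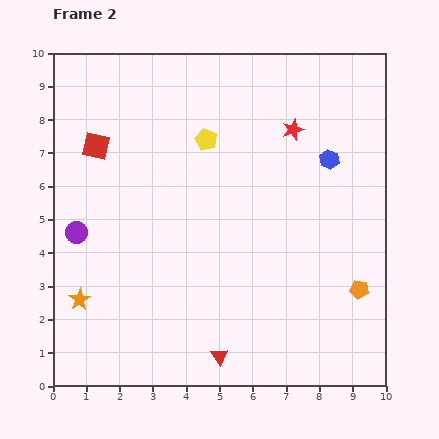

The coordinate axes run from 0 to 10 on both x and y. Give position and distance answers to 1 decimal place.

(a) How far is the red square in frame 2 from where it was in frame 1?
1.8

The red square moved from (3.1, 7.2) to (1.3, 7.2), a distance of √(1.8² + 0.0²) ≈ 1.8.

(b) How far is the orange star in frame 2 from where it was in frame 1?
1.6

The orange star moved from (2.0, 1.5) to (0.8, 2.6), a distance of √(1.2² + 1.1²) ≈ 1.6.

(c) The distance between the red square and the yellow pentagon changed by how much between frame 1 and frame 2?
+0.9

Distance in frame 1: 2.4. Distance in frame 2: 3.3.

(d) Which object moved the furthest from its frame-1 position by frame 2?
the blue hexagon

(moved 3.0; next 1.8)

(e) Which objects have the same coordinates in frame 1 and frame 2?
the purple circle, the red triangle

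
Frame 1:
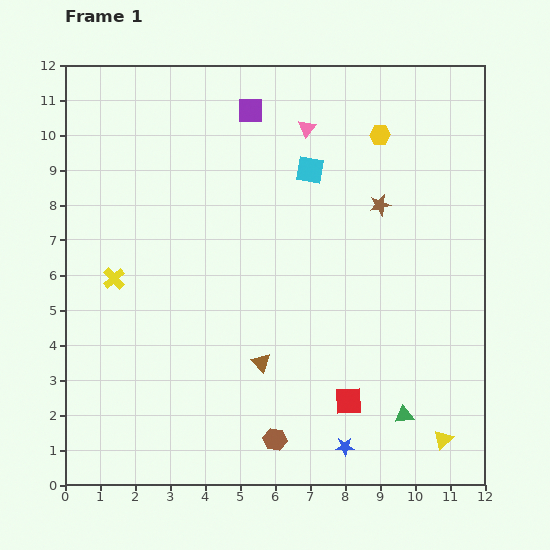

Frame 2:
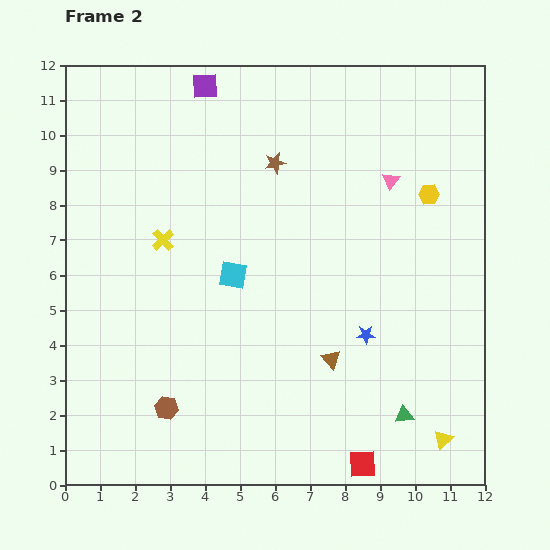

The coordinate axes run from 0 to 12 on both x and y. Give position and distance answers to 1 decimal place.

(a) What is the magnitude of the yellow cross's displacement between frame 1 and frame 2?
1.8

The yellow cross moved from (1.4, 5.9) to (2.8, 7.0), a distance of √(1.4² + 1.1²) ≈ 1.8.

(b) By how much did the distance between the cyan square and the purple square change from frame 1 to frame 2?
+3.1

Distance in frame 1: 2.4. Distance in frame 2: 5.5.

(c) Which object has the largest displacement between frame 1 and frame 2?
the cyan square

(moved 3.7; next 3.3)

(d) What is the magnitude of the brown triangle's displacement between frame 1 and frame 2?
2.0

The brown triangle moved from (5.6, 3.5) to (7.6, 3.6), a distance of √(2.0² + 0.1²) ≈ 2.0.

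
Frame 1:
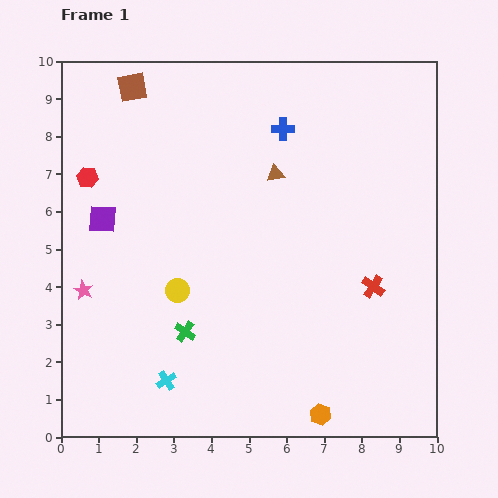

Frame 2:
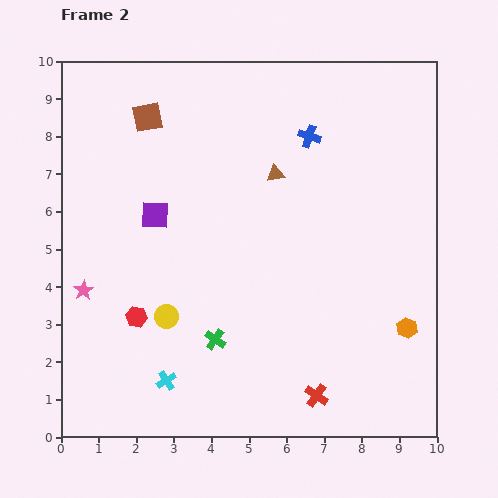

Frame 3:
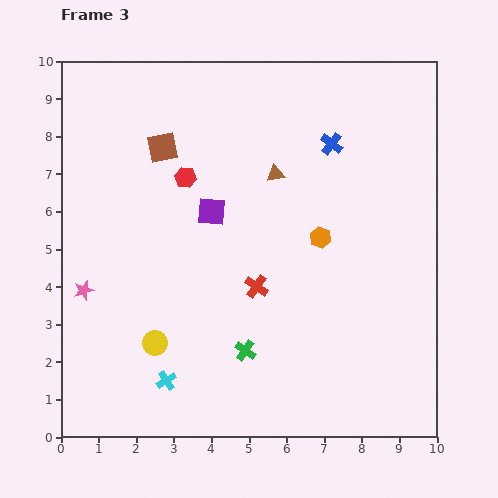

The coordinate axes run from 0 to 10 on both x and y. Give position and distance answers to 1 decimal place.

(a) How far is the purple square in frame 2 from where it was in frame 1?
1.4

The purple square moved from (1.1, 5.8) to (2.5, 5.9), a distance of √(1.4² + 0.1²) ≈ 1.4.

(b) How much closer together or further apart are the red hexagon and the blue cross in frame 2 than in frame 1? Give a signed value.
+1.2

Distance in frame 1: 5.4. Distance in frame 2: 6.6.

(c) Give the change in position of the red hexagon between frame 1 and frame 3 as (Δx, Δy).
(2.6, 0.0)

The red hexagon was at (0.7, 6.9) in frame 1 and (3.3, 6.9) in frame 3.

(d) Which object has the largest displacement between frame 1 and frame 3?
the orange hexagon

(moved 4.7; next 3.1)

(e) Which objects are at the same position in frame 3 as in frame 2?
the brown triangle, the pink star, the cyan cross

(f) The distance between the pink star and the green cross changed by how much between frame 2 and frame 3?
+0.9

Distance in frame 2: 3.7. Distance in frame 3: 4.6.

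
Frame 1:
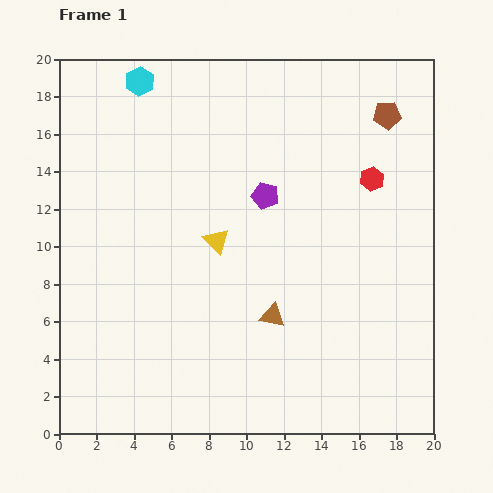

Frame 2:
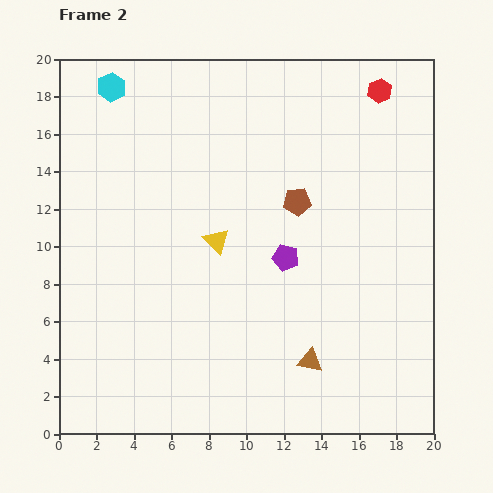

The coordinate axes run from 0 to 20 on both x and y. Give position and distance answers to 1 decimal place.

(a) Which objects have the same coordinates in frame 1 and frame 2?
the yellow triangle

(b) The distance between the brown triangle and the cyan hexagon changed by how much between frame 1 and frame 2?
+3.6

Distance in frame 1: 14.4. Distance in frame 2: 18.0.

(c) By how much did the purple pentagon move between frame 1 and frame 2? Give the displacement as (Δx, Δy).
(1.1, -3.3)

The purple pentagon was at (11.0, 12.7) in frame 1 and (12.1, 9.4) in frame 2.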